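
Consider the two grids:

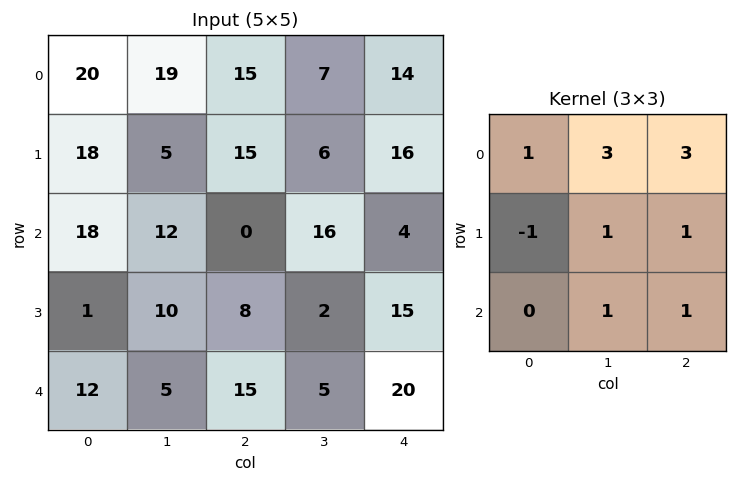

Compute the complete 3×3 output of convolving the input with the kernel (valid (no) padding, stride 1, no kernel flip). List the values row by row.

Output[0,0]: The receptive field on the input at this output position is [20 19 15 / 18 5 15 / 18 12 0]. Elementwise product with the kernel and sum: 20·1 + 19·3 + 15·3 + 18·-1 + 5·1 + 15·1 + 12·1 + 0·1.
Output[0,1]: The receptive field on the input at this output position is [19 15 7 / 5 15 6 / 12 0 16]. Elementwise product with the kernel and sum: 19·1 + 15·3 + 7·3 + 5·-1 + 15·1 + 6·1 + 0·1 + 16·1.

136 117 105
90 82 118
91 80 94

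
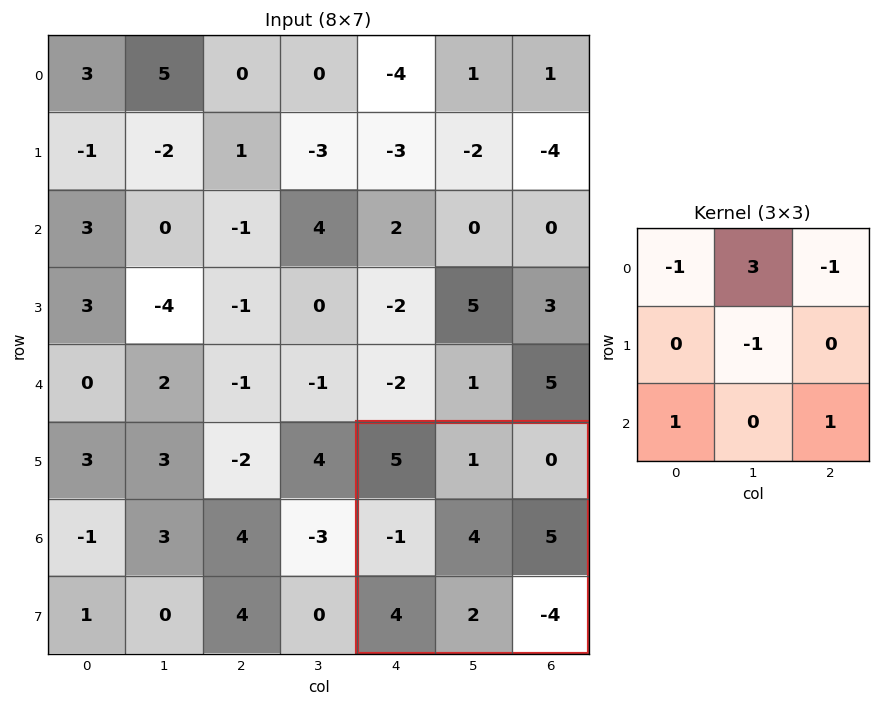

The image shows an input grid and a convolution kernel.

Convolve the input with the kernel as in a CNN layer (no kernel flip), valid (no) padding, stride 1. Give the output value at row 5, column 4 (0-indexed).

The receptive field on the input at this output position is [5 1 0 / -1 4 5 / 4 2 -4]. Elementwise product with the kernel and sum: 5·-1 + 1·3 + 0·-1 + 4·-1 + 4·1 + -4·1.

-6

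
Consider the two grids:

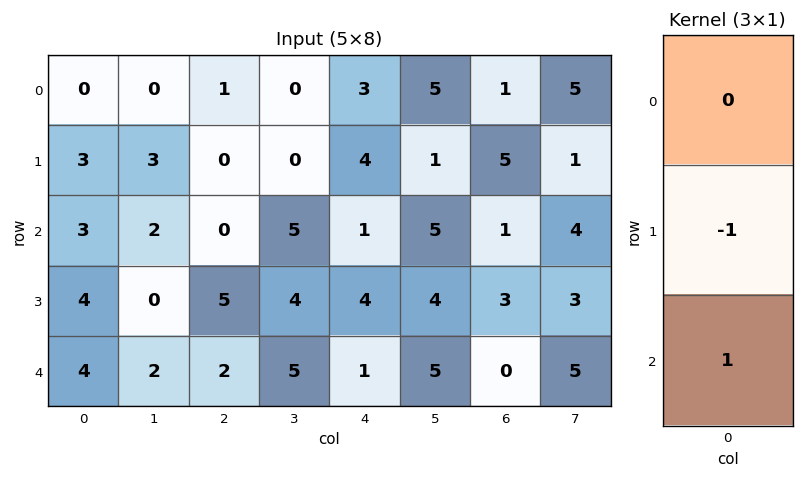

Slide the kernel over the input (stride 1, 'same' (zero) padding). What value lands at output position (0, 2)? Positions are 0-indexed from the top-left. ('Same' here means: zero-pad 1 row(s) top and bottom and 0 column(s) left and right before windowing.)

The receptive field on the zero-padded input at this output position is [0 / 1 / 0]. Elementwise product with the kernel and sum: 1·-1 + 0·1.

-1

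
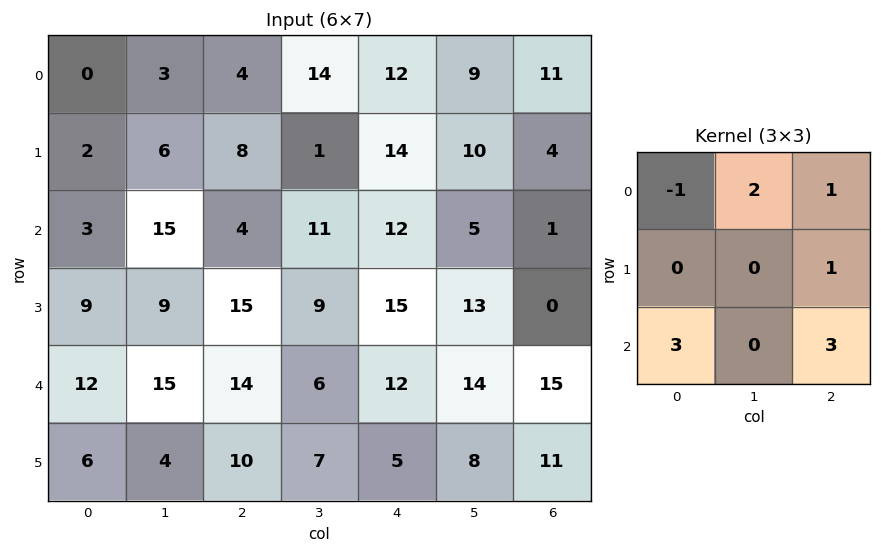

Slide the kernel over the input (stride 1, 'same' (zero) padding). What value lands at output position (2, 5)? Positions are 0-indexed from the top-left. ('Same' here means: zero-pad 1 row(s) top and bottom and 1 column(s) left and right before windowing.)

The receptive field on the zero-padded input at this output position is [14 10 4 / 12 5 1 / 15 13 0]. Elementwise product with the kernel and sum: 14·-1 + 10·2 + 4·1 + 1·1 + 15·3 + 0·3.

56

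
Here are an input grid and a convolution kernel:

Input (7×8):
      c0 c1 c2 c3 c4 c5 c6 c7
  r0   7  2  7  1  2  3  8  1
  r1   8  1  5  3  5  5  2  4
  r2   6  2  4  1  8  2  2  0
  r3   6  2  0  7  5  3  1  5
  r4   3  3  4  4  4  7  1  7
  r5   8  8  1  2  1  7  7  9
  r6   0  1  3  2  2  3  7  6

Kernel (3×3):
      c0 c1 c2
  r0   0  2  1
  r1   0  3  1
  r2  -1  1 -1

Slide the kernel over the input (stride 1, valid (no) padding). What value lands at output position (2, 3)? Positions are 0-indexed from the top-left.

The receptive field on the input at this output position is [1 8 2 / 7 5 3 / 4 4 7]. Elementwise product with the kernel and sum: 8·2 + 2·1 + 5·3 + 3·1 + 4·-1 + 4·1 + 7·-1.

29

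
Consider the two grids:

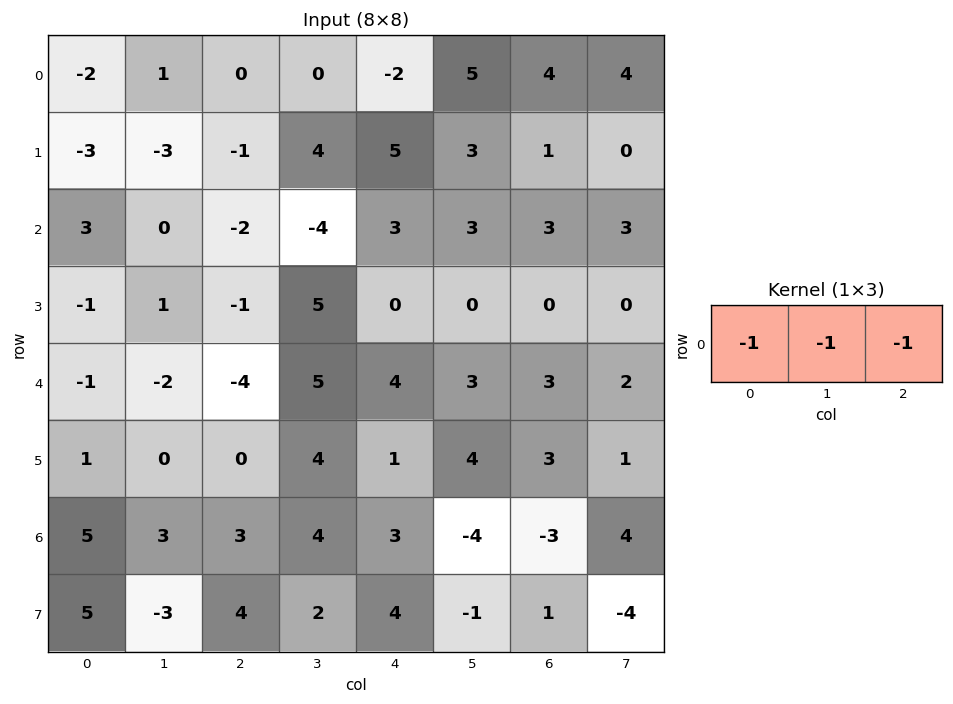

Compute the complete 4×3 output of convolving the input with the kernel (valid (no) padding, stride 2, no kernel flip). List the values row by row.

1 2 -7
-1 3 -9
7 -5 -10
-11 -10 4

Output[0,0]: The receptive field on the input at this output position is [-2 1 0]. Elementwise product with the kernel and sum: -2·-1 + 1·-1 + 0·-1.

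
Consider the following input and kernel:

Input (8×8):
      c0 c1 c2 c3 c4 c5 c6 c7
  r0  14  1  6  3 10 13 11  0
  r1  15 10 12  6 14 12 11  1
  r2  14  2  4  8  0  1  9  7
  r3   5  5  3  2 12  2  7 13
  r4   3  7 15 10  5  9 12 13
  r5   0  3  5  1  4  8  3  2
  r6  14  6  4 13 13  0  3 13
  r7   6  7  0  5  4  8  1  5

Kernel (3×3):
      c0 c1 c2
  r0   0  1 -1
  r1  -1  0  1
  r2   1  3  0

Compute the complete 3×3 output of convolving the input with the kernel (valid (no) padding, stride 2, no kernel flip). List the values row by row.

Output[0,0]: The receptive field on the input at this output position is [14 1 6 / 15 10 12 / 14 2 4]. Elementwise product with the kernel and sum: 1·1 + 6·-1 + 15·-1 + 12·1 + 14·1 + 2·3.

12 23 2
20 62 19
29 47 9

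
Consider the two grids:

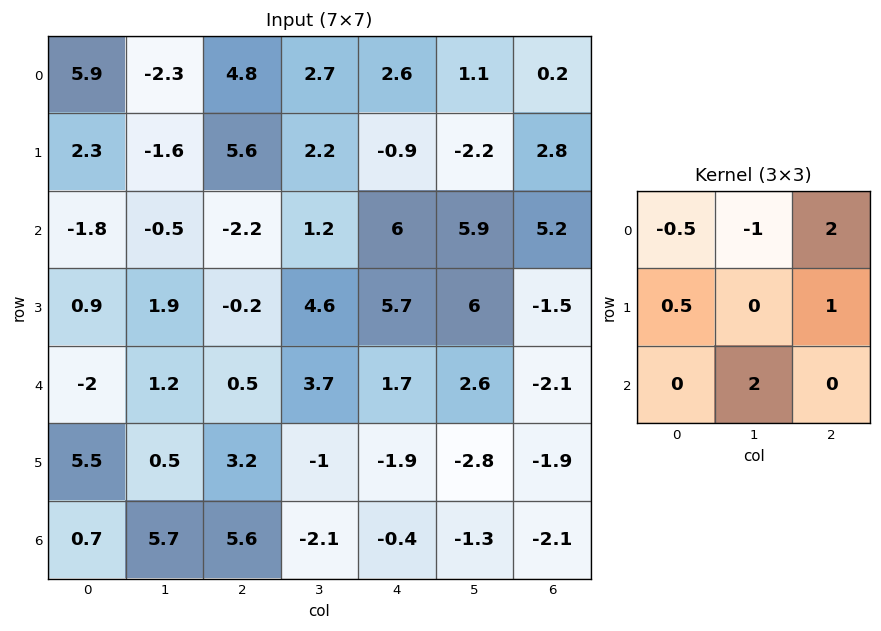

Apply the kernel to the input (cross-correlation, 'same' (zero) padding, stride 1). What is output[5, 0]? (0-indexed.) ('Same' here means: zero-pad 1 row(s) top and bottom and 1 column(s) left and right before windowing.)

The receptive field on the zero-padded input at this output position is [0 -2 1.2 / 0 5.5 0.5 / 0 0.7 5.7]. Elementwise product with the kernel and sum: 0·-0.5 + -2·-1 + 1.2·2 + 0·0.5 + 0.5·1 + 0.7·2.

6.3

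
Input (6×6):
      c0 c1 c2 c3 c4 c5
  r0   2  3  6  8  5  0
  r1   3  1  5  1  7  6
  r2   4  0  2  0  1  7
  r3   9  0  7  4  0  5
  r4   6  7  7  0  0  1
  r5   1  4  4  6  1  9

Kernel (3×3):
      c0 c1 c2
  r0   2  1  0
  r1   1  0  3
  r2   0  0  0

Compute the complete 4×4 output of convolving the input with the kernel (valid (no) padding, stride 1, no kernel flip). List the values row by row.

25 16 46 40
17 7 16 30
38 14 11 20
45 14 25 11

Output[0,0]: The receptive field on the input at this output position is [2 3 6 / 3 1 5 / 4 0 2]. Elementwise product with the kernel and sum: 2·2 + 3·1 + 3·1 + 5·3.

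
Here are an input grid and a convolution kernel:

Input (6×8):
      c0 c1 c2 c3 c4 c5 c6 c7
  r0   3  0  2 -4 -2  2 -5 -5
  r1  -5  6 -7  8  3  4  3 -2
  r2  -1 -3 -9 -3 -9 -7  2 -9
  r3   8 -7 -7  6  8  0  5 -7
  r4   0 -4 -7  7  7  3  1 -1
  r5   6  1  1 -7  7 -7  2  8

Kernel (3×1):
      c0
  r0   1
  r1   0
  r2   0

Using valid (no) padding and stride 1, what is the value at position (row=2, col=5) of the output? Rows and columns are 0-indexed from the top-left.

-7

The receptive field on the input at this output position is [-7 / 0 / 3]. Elementwise product with the kernel and sum: -7·1.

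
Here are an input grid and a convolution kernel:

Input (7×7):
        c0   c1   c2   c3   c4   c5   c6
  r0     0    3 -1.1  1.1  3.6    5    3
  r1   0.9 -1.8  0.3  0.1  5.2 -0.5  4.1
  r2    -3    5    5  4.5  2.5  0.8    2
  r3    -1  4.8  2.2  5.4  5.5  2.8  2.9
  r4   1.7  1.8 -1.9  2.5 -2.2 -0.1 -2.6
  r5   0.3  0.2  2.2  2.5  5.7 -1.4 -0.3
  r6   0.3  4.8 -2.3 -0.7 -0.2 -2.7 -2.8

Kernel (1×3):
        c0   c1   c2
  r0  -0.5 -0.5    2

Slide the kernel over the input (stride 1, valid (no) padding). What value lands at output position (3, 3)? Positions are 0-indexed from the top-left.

0.15

The receptive field on the input at this output position is [5.4 5.5 2.8]. Elementwise product with the kernel and sum: 5.4·-0.5 + 5.5·-0.5 + 2.8·2.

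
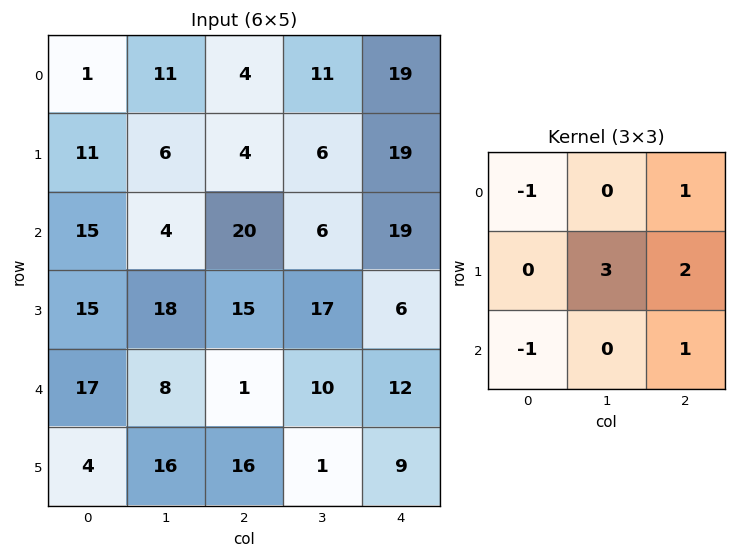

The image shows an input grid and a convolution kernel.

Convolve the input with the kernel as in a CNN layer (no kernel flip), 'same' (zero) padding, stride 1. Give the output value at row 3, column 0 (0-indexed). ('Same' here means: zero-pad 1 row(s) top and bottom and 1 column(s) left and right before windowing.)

The receptive field on the zero-padded input at this output position is [0 15 4 / 0 15 18 / 0 17 8]. Elementwise product with the kernel and sum: 0·-1 + 4·1 + 15·3 + 18·2 + 0·-1 + 8·1.

93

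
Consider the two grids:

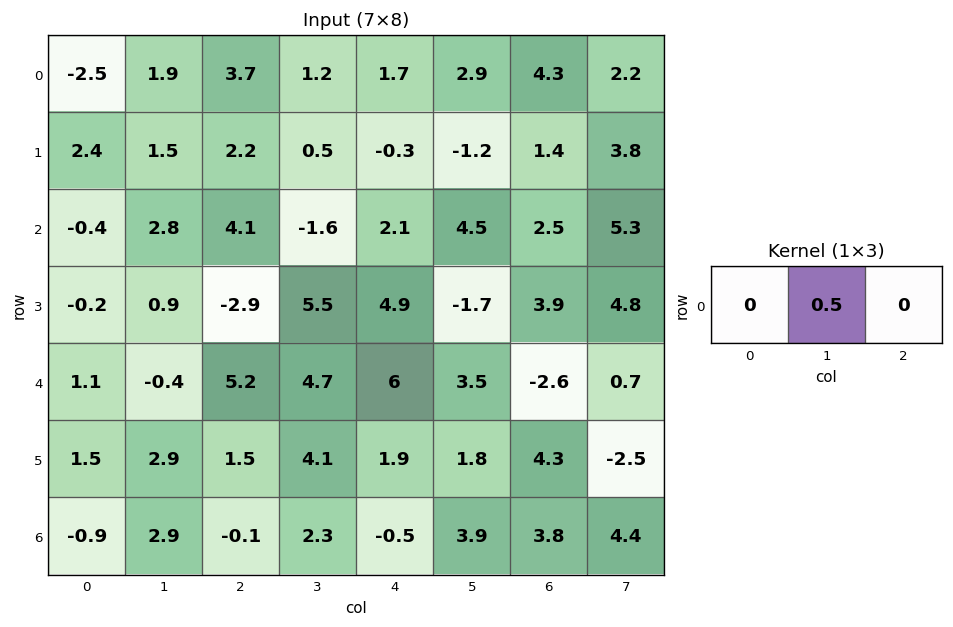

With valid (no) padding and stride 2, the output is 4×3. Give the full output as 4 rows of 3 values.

Output[0,0]: The receptive field on the input at this output position is [-2.5 1.9 3.7]. Elementwise product with the kernel and sum: 1.9·0.5.

0.95 0.6 1.45
1.4 -0.8 2.25
-0.2 2.35 1.75
1.45 1.15 1.95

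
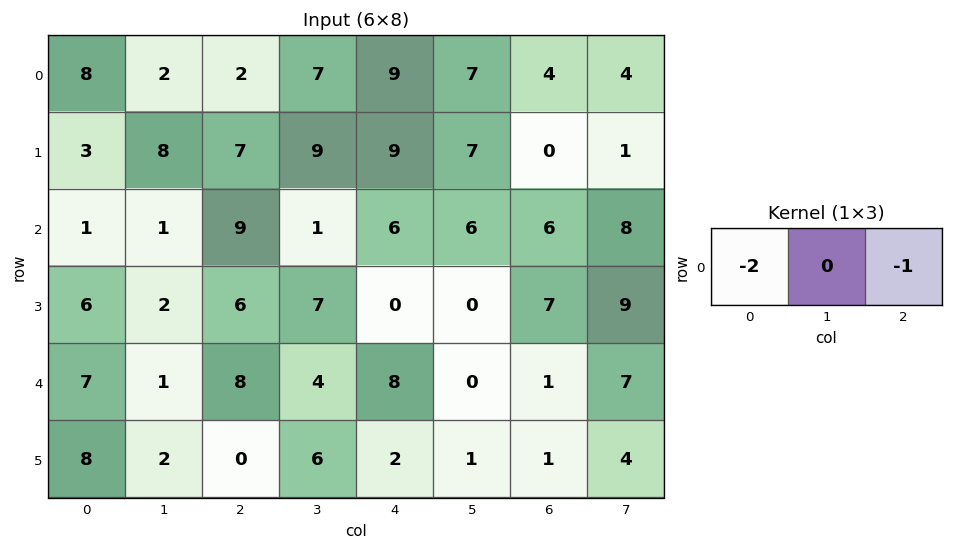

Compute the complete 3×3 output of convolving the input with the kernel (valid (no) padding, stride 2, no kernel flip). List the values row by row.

-18 -13 -22
-11 -24 -18
-22 -24 -17

Output[0,0]: The receptive field on the input at this output position is [8 2 2]. Elementwise product with the kernel and sum: 8·-2 + 2·-1.
Output[0,1]: The receptive field on the input at this output position is [2 7 9]. Elementwise product with the kernel and sum: 2·-2 + 9·-1.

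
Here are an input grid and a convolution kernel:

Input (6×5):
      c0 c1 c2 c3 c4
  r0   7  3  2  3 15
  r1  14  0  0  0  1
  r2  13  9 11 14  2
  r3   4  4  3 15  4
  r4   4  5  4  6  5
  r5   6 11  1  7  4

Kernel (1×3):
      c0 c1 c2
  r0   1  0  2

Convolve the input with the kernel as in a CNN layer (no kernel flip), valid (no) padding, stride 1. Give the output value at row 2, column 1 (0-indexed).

37

The receptive field on the input at this output position is [9 11 14]. Elementwise product with the kernel and sum: 9·1 + 14·2.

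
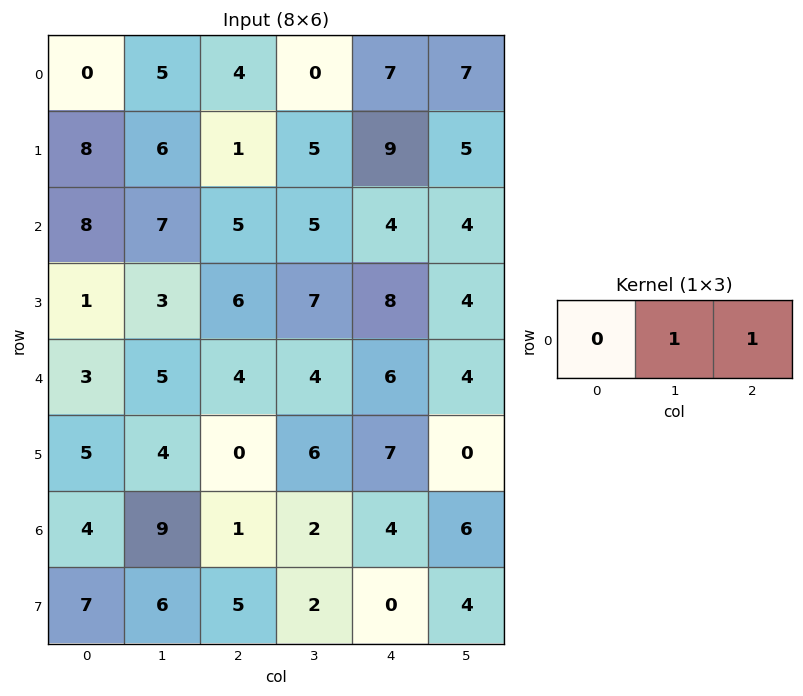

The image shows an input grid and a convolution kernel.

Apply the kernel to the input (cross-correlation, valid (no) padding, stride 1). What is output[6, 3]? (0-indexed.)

10

The receptive field on the input at this output position is [2 4 6]. Elementwise product with the kernel and sum: 4·1 + 6·1.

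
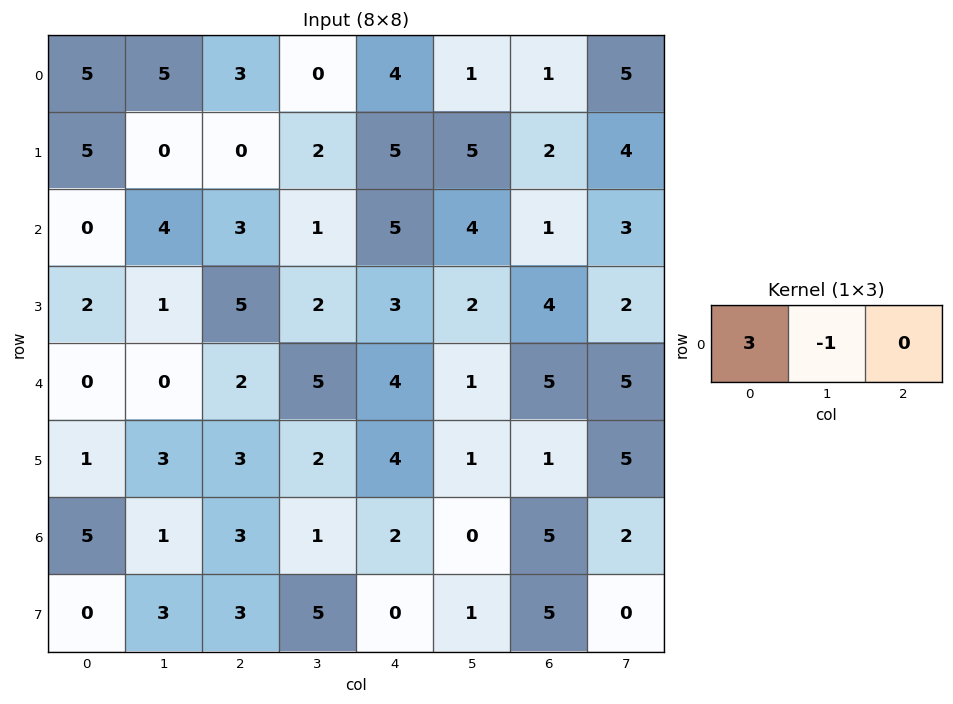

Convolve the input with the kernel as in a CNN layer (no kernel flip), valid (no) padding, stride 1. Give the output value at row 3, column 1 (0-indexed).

-2

The receptive field on the input at this output position is [1 5 2]. Elementwise product with the kernel and sum: 1·3 + 5·-1.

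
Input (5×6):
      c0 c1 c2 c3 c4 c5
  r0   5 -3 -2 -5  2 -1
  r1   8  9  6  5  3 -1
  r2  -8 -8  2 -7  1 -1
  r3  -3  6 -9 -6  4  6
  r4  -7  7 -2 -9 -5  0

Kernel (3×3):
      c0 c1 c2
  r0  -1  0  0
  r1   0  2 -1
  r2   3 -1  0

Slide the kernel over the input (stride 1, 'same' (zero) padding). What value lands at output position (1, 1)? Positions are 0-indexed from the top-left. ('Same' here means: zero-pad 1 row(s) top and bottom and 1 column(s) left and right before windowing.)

The receptive field on the zero-padded input at this output position is [5 -3 -2 / 8 9 6 / -8 -8 2]. Elementwise product with the kernel and sum: 5·-1 + 9·2 + 6·-1 + -8·3 + -8·-1.

-9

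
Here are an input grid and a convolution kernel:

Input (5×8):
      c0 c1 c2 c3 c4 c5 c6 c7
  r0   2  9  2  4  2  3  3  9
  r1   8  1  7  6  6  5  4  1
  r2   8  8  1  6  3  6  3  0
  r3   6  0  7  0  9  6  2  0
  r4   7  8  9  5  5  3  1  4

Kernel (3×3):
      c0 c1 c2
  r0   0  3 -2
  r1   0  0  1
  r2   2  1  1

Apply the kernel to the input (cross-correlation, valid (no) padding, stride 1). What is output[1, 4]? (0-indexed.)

The receptive field on the input at this output position is [6 5 4 / 3 6 3 / 9 6 2]. Elementwise product with the kernel and sum: 5·3 + 4·-2 + 3·1 + 9·2 + 6·1 + 2·1.

36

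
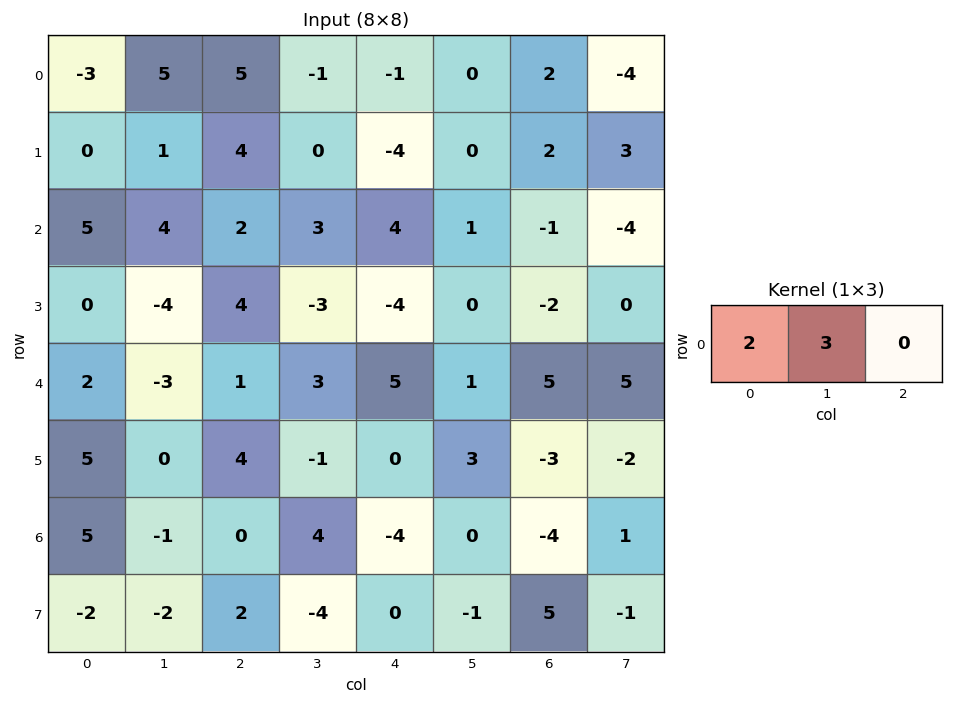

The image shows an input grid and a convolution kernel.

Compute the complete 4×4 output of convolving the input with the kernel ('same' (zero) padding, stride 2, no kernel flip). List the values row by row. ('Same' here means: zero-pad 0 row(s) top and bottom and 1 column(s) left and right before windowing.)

Output[0,0]: The receptive field on the zero-padded input at this output position is [0 -3 5]. Elementwise product with the kernel and sum: 0·2 + -3·3.

-9 25 -5 6
15 14 18 -1
6 -3 21 17
15 -2 -4 -12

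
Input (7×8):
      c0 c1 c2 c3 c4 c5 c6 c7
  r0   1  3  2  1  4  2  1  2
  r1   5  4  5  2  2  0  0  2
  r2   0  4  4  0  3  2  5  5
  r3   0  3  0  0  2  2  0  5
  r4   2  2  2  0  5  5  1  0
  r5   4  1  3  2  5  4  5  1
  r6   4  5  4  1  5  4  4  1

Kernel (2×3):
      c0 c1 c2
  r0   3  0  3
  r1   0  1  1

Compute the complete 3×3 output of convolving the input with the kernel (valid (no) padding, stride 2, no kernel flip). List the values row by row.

Output[0,0]: The receptive field on the input at this output position is [1 3 2 / 5 4 5]. Elementwise product with the kernel and sum: 1·3 + 2·3 + 4·1 + 5·1.
Output[0,1]: The receptive field on the input at this output position is [2 1 4 / 5 2 2]. Elementwise product with the kernel and sum: 2·3 + 4·3 + 2·1 + 2·1.

18 22 15
15 23 26
16 28 27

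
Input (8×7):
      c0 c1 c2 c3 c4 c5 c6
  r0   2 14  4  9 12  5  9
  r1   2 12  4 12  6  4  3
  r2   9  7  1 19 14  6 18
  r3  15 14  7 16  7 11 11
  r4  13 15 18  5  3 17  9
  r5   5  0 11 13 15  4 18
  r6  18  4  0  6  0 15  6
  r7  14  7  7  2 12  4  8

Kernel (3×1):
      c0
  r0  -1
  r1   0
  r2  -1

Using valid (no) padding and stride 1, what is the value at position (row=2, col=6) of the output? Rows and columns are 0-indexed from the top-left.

-27

The receptive field on the input at this output position is [18 / 11 / 9]. Elementwise product with the kernel and sum: 18·-1 + 9·-1.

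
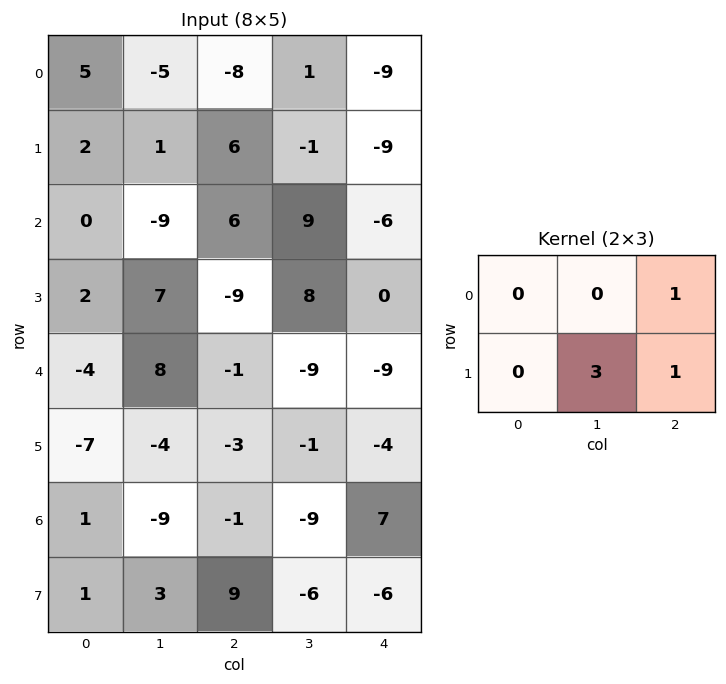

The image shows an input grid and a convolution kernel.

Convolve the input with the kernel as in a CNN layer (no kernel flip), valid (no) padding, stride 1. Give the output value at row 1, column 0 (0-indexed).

-15

The receptive field on the input at this output position is [2 1 6 / 0 -9 6]. Elementwise product with the kernel and sum: 6·1 + -9·3 + 6·1.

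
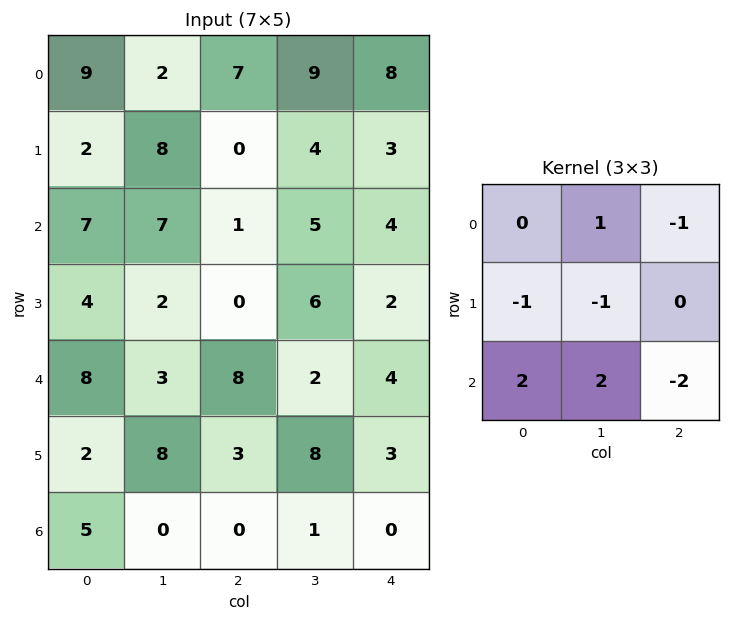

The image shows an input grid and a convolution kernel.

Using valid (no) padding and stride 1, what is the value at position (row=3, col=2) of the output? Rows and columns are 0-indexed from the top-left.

The receptive field on the input at this output position is [0 6 2 / 8 2 4 / 3 8 3]. Elementwise product with the kernel and sum: 6·1 + 2·-1 + 8·-1 + 2·-1 + 3·2 + 8·2 + 3·-2.

10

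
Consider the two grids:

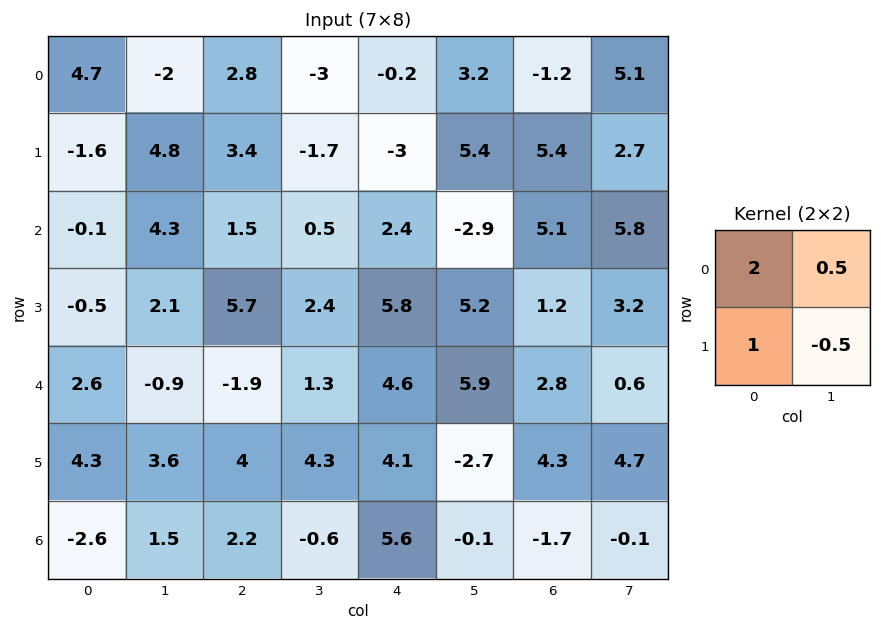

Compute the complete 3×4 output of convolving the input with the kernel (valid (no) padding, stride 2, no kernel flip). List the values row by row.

Output[0,0]: The receptive field on the input at this output position is [4.7 -2 / -1.6 4.8]. Elementwise product with the kernel and sum: 4.7·2 + -2·0.5 + -1.6·1 + 4.8·-0.5.
Output[0,1]: The receptive field on the input at this output position is [2.8 -3 / 3.4 -1.7]. Elementwise product with the kernel and sum: 2.8·2 + -3·0.5 + 3.4·1 + -1.7·-0.5.

4.4 8.35 -4.5 4.2
0.4 7.75 6.55 12.7
7.25 -1.3 17.6 7.85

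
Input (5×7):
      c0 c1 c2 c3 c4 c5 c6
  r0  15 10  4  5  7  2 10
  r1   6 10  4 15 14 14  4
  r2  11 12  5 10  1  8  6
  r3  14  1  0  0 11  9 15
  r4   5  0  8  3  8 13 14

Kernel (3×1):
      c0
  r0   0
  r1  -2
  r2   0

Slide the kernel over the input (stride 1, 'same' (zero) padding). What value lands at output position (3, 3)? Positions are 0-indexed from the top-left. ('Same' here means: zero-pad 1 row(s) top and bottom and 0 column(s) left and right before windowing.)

The receptive field on the zero-padded input at this output position is [10 / 0 / 3]. Elementwise product with the kernel and sum: 0·-2.

0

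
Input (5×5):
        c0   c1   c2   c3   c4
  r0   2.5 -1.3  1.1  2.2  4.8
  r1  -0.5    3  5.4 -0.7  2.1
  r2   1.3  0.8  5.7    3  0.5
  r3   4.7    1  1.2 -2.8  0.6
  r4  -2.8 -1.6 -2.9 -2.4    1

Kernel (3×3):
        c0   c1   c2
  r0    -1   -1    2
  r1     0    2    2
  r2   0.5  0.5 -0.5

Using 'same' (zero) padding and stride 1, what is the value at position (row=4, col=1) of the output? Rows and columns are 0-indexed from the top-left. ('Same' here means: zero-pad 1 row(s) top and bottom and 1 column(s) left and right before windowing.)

The receptive field on the zero-padded input at this output position is [4.7 1 1.2 / -2.8 -1.6 -2.9 / 0 0 0]. Elementwise product with the kernel and sum: 4.7·-1 + 1·-1 + 1.2·2 + -1.6·2 + -2.9·2 + 0·0.5 + 0·0.5 + 0·-0.5.

-12.3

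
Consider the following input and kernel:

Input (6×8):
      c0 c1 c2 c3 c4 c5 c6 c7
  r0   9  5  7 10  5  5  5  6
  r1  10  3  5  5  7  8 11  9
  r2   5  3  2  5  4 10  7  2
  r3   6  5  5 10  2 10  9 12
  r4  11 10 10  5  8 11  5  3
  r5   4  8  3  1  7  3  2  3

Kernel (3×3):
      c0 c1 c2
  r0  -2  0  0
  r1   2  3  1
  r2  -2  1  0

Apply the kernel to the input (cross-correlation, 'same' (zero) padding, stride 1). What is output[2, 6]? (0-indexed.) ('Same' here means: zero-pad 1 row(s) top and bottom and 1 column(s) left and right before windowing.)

16

The receptive field on the zero-padded input at this output position is [8 11 9 / 10 7 2 / 10 9 12]. Elementwise product with the kernel and sum: 8·-2 + 10·2 + 7·3 + 2·1 + 10·-2 + 9·1.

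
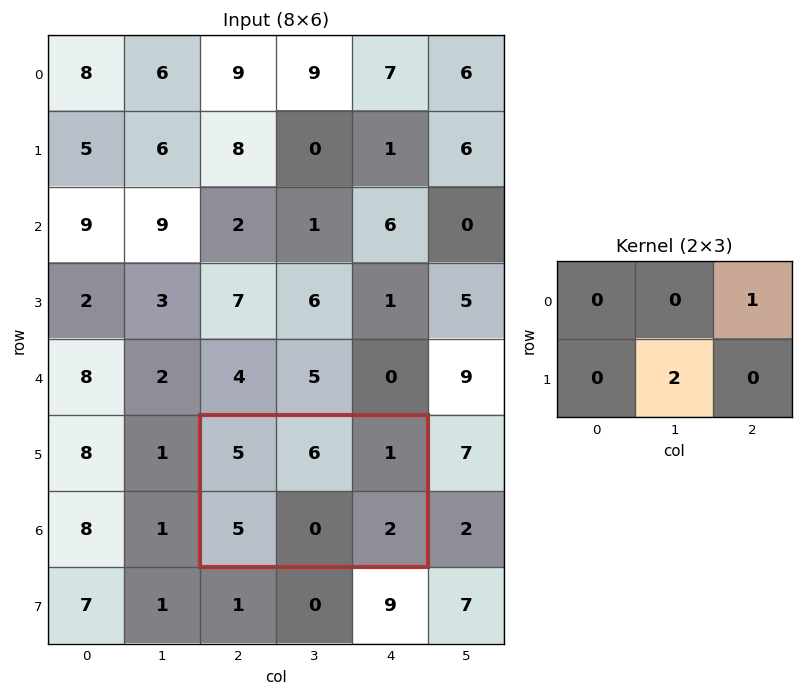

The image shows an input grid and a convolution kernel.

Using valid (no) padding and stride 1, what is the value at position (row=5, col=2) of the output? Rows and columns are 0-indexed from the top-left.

1

The receptive field on the input at this output position is [5 6 1 / 5 0 2]. Elementwise product with the kernel and sum: 1·1 + 0·2.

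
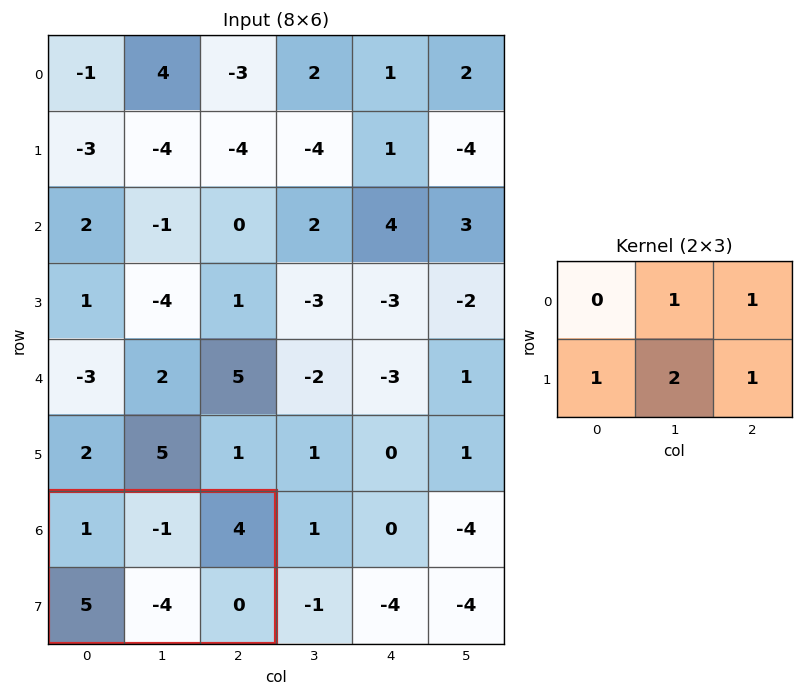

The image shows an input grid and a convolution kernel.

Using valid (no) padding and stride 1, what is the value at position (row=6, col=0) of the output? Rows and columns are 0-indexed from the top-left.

The receptive field on the input at this output position is [1 -1 4 / 5 -4 0]. Elementwise product with the kernel and sum: -1·1 + 4·1 + 5·1 + -4·2 + 0·1.

0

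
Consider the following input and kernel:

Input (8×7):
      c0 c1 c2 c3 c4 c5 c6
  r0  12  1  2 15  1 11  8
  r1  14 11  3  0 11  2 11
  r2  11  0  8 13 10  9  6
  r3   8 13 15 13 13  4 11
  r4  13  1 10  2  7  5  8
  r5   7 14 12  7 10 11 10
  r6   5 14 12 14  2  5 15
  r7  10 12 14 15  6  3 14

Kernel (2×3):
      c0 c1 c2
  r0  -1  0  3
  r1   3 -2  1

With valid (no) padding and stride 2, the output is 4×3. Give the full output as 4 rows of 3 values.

17 21 63
26 54 50
22 43 35
51 12 69

Output[0,0]: The receptive field on the input at this output position is [12 1 2 / 14 11 3]. Elementwise product with the kernel and sum: 12·-1 + 2·3 + 14·3 + 11·-2 + 3·1.
Output[0,1]: The receptive field on the input at this output position is [2 15 1 / 3 0 11]. Elementwise product with the kernel and sum: 2·-1 + 1·3 + 3·3 + 0·-2 + 11·1.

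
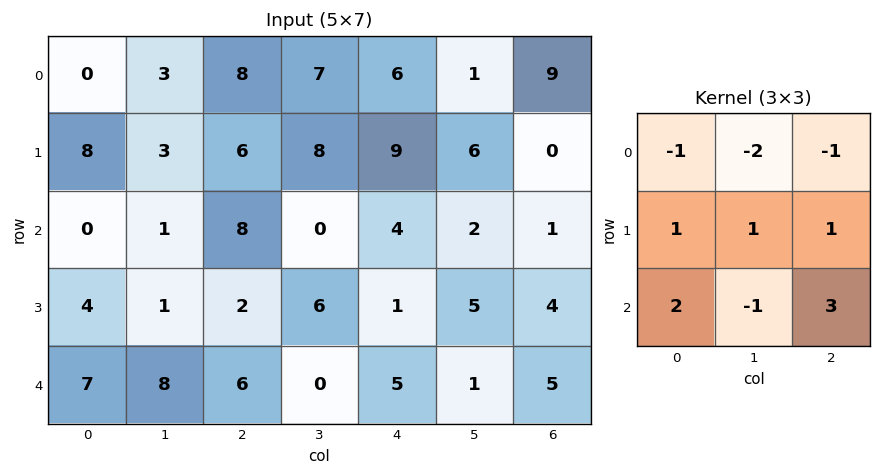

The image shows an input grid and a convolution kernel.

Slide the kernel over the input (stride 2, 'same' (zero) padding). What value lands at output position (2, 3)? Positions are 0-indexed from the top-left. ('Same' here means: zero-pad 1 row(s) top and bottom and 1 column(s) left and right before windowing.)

The receptive field on the zero-padded input at this output position is [5 4 0 / 1 5 0 / 0 0 0]. Elementwise product with the kernel and sum: 5·-1 + 4·-2 + 0·-1 + 1·1 + 5·1 + 0·1 + 0·2 + 0·-1 + 0·3.

-7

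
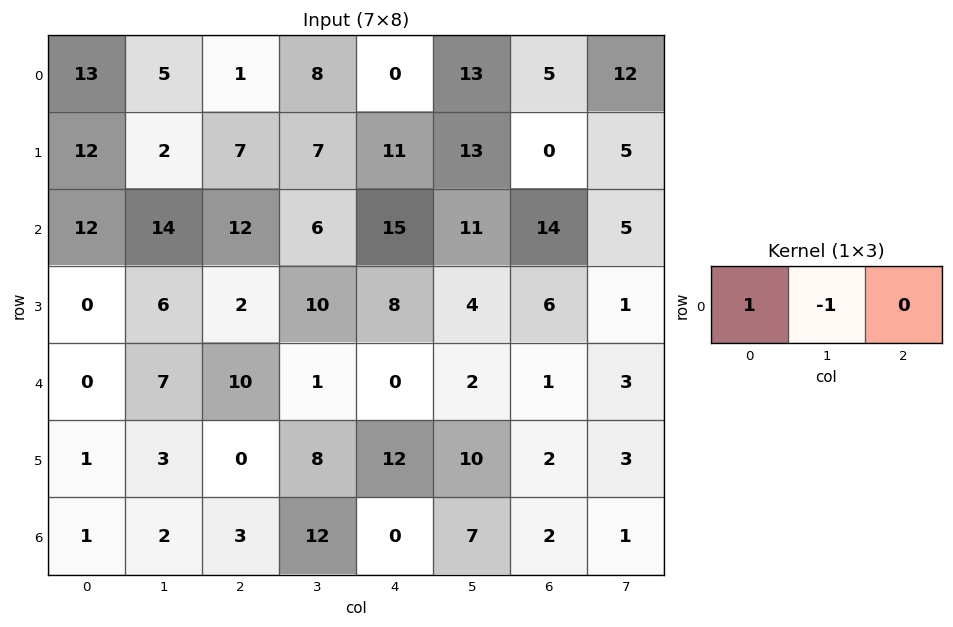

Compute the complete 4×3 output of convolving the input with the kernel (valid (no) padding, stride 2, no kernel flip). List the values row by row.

Output[0,0]: The receptive field on the input at this output position is [13 5 1]. Elementwise product with the kernel and sum: 13·1 + 5·-1.
Output[0,1]: The receptive field on the input at this output position is [1 8 0]. Elementwise product with the kernel and sum: 1·1 + 8·-1.

8 -7 -13
-2 6 4
-7 9 -2
-1 -9 -7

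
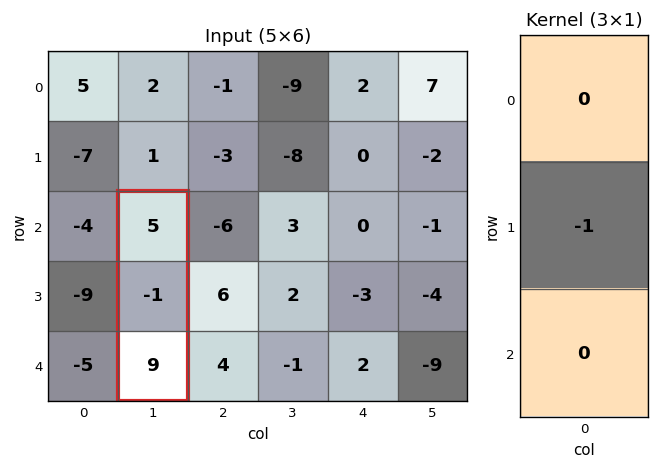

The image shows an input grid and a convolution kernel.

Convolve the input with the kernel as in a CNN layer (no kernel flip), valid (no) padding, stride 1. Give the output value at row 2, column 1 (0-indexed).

The receptive field on the input at this output position is [5 / -1 / 9]. Elementwise product with the kernel and sum: -1·-1.

1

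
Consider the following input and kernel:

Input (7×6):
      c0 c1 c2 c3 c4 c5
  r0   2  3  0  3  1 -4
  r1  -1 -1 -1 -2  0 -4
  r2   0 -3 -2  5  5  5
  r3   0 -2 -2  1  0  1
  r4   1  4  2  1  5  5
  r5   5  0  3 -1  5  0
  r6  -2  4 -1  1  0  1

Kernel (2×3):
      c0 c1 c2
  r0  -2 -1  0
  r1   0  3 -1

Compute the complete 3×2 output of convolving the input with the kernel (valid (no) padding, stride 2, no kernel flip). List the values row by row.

Output[0,0]: The receptive field on the input at this output position is [2 3 0 / -1 -1 -1]. Elementwise product with the kernel and sum: 2·-2 + 3·-1 + -1·3 + -1·-1.

-9 -9
-1 2
-9 -13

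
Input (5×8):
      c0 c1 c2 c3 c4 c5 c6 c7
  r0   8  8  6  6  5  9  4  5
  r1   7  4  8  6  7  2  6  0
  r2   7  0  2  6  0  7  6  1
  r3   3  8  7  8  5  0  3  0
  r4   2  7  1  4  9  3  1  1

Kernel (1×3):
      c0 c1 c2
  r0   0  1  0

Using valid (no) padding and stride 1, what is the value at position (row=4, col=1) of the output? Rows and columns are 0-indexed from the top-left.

The receptive field on the input at this output position is [7 1 4]. Elementwise product with the kernel and sum: 1·1.

1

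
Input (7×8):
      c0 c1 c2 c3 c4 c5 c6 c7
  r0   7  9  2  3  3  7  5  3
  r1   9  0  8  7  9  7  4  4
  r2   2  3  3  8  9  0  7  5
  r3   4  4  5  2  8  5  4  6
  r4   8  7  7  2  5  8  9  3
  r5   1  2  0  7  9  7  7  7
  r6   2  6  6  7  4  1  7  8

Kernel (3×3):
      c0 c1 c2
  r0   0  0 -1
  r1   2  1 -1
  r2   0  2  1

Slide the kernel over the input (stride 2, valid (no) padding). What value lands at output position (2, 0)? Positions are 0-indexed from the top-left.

15

The receptive field on the input at this output position is [8 7 7 / 1 2 0 / 2 6 6]. Elementwise product with the kernel and sum: 7·-1 + 1·2 + 2·1 + 0·-1 + 6·2 + 6·1.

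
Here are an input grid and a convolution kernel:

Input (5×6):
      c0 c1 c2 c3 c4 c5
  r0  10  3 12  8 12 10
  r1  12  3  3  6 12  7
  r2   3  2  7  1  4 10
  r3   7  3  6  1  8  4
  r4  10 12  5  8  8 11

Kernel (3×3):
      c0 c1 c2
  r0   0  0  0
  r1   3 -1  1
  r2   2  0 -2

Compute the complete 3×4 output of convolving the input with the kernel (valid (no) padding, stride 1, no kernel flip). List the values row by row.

28 14 21 -5
16 4 20 3
34 12 19 -7

Output[0,0]: The receptive field on the input at this output position is [10 3 12 / 12 3 3 / 3 2 7]. Elementwise product with the kernel and sum: 12·3 + 3·-1 + 3·1 + 3·2 + 7·-2.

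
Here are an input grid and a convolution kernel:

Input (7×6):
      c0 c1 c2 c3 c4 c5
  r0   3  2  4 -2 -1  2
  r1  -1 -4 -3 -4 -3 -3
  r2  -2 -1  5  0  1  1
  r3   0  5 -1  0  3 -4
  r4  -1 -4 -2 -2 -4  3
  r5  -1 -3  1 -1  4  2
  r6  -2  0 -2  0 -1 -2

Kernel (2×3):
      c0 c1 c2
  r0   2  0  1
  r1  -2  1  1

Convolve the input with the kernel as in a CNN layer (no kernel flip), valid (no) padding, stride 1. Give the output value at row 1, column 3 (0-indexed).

-9

The receptive field on the input at this output position is [-4 -3 -3 / 0 1 1]. Elementwise product with the kernel and sum: -4·2 + -3·1 + 0·-2 + 1·1 + 1·1.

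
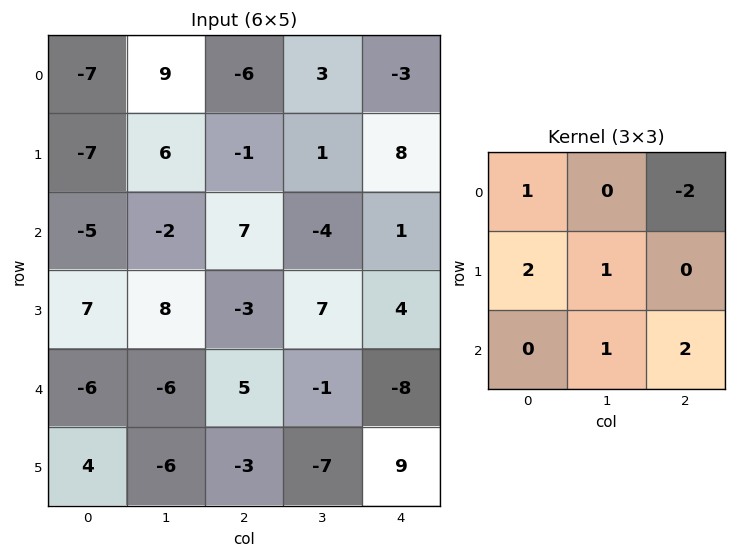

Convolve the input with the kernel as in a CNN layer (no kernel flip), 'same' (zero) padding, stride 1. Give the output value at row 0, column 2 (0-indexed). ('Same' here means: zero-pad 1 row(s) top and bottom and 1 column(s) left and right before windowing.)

The receptive field on the zero-padded input at this output position is [0 0 0 / 9 -6 3 / 6 -1 1]. Elementwise product with the kernel and sum: 0·1 + 0·-2 + 9·2 + -6·1 + -1·1 + 1·2.

13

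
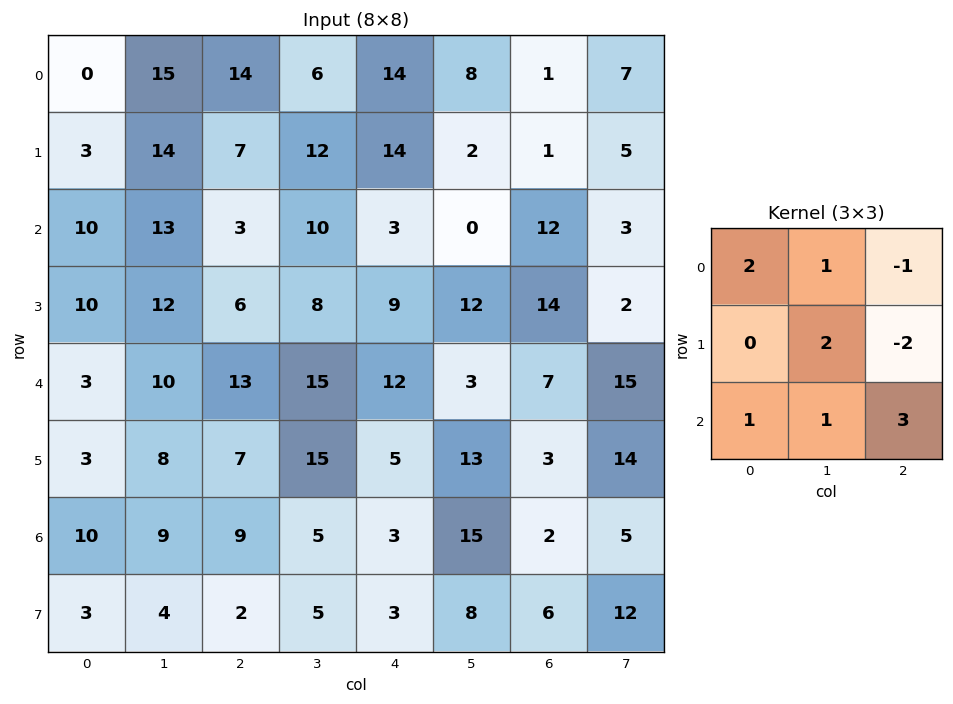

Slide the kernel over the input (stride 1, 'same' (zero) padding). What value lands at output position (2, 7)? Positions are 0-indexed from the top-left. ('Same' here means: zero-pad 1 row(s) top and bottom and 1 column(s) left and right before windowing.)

29

The receptive field on the zero-padded input at this output position is [1 5 0 / 12 3 0 / 14 2 0]. Elementwise product with the kernel and sum: 1·2 + 5·1 + 0·-1 + 3·2 + 0·-2 + 14·1 + 2·1 + 0·3.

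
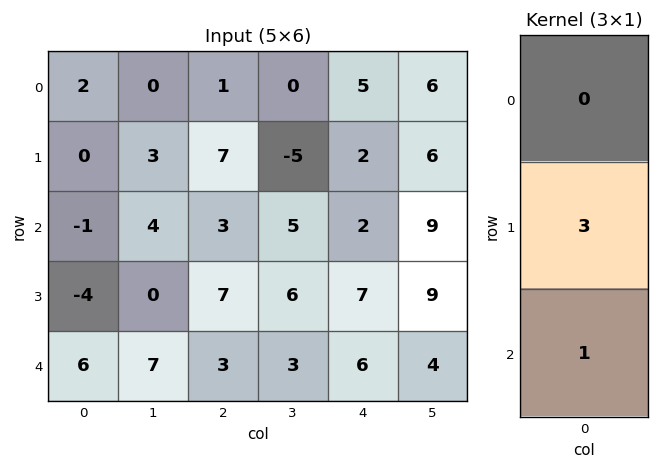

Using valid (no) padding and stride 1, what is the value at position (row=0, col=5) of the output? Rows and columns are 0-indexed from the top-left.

The receptive field on the input at this output position is [6 / 6 / 9]. Elementwise product with the kernel and sum: 6·3 + 9·1.

27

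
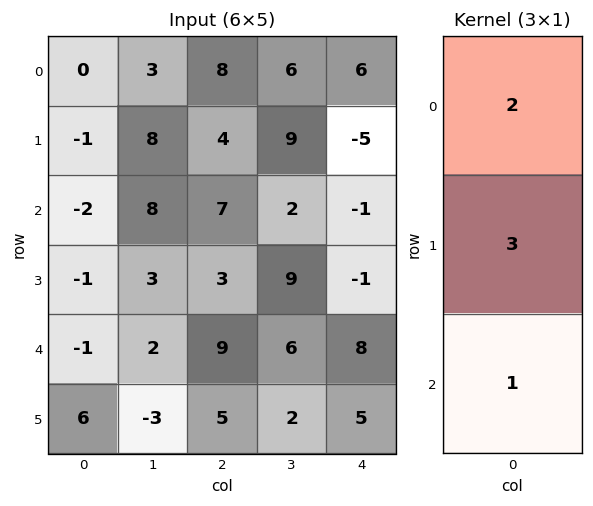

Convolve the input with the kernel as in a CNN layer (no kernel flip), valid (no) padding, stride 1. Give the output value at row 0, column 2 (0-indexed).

The receptive field on the input at this output position is [8 / 4 / 7]. Elementwise product with the kernel and sum: 8·2 + 4·3 + 7·1.

35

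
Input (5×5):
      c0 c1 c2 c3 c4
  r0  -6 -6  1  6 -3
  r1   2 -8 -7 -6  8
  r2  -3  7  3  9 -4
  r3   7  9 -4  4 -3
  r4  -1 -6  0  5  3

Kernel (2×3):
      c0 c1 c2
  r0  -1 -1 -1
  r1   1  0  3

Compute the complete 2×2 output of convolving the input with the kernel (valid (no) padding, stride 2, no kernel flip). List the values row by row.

Output[0,0]: The receptive field on the input at this output position is [-6 -6 1 / 2 -8 -7]. Elementwise product with the kernel and sum: -6·-1 + -6·-1 + 1·-1 + 2·1 + -7·3.

-8 13
-12 -21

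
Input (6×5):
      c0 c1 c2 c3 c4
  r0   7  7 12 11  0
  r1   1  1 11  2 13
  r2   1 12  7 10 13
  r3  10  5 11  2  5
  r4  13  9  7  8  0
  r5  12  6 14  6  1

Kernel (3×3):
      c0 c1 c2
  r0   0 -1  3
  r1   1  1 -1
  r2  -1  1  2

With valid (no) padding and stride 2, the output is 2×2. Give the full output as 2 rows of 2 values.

Output[0,0]: The receptive field on the input at this output position is [7 7 12 / 1 1 11 / 1 12 7]. Elementwise product with the kernel and sum: 7·-1 + 12·3 + 1·1 + 1·1 + 11·-1 + 1·-1 + 12·1 + 7·2.
Output[0,1]: The receptive field on the input at this output position is [12 11 0 / 11 2 13 / 7 10 13]. Elementwise product with the kernel and sum: 11·-1 + 0·3 + 11·1 + 2·1 + 13·-1 + 7·-1 + 10·1 + 13·2.

45 18
23 38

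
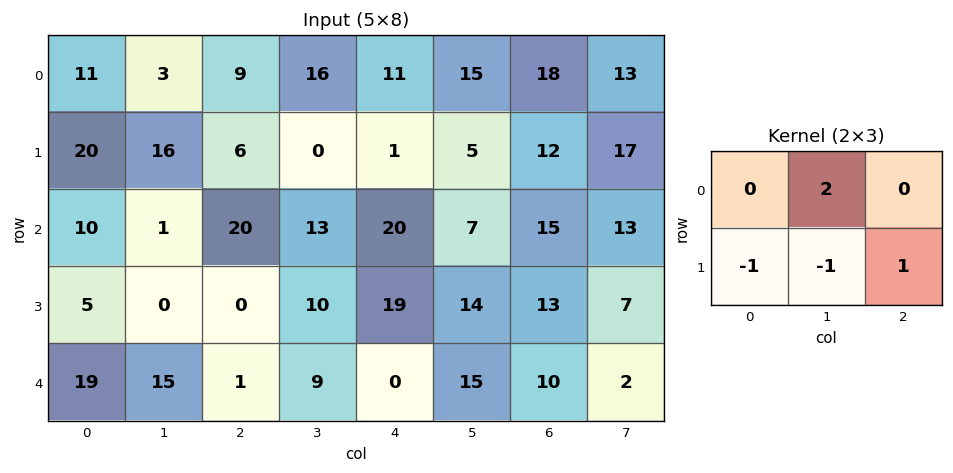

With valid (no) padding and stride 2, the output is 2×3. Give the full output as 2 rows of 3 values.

-24 27 36
-3 35 -6

Output[0,0]: The receptive field on the input at this output position is [11 3 9 / 20 16 6]. Elementwise product with the kernel and sum: 3·2 + 20·-1 + 16·-1 + 6·1.
Output[0,1]: The receptive field on the input at this output position is [9 16 11 / 6 0 1]. Elementwise product with the kernel and sum: 16·2 + 6·-1 + 0·-1 + 1·1.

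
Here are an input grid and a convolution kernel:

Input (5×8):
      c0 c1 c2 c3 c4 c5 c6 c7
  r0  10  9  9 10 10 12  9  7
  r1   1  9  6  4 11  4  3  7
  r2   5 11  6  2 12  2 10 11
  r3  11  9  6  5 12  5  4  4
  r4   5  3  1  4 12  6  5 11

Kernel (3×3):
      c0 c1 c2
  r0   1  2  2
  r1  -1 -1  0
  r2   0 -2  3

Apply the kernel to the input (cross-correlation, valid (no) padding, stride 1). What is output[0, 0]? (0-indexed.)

32

The receptive field on the input at this output position is [10 9 9 / 1 9 6 / 5 11 6]. Elementwise product with the kernel and sum: 10·1 + 9·2 + 9·2 + 1·-1 + 9·-1 + 11·-2 + 6·3.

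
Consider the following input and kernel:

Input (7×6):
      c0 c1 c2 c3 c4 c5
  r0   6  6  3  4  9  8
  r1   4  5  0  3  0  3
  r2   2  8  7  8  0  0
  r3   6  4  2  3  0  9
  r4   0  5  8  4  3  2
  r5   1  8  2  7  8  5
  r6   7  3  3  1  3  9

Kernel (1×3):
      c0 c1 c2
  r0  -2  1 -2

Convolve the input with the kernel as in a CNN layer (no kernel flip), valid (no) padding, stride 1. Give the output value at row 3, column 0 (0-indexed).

-12

The receptive field on the input at this output position is [6 4 2]. Elementwise product with the kernel and sum: 6·-2 + 4·1 + 2·-2.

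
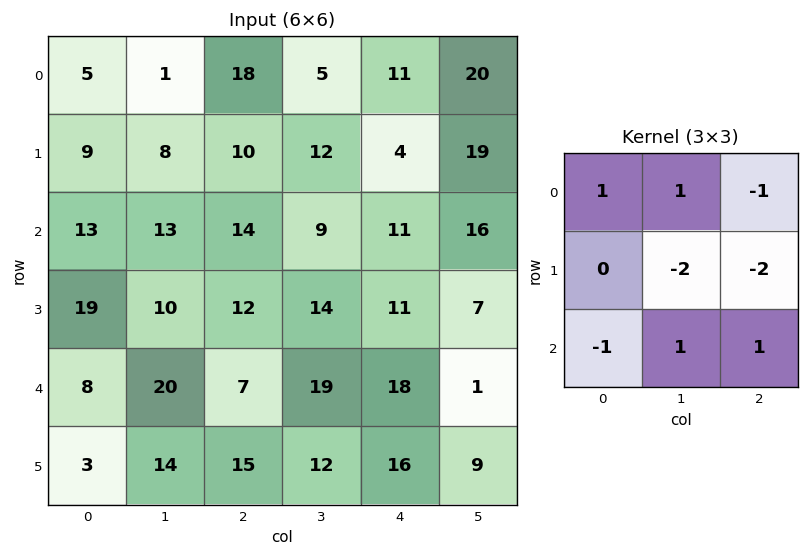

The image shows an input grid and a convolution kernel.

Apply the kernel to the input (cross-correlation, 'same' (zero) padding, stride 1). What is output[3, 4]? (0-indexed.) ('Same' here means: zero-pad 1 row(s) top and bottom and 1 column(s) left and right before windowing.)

-32

The receptive field on the zero-padded input at this output position is [9 11 16 / 14 11 7 / 19 18 1]. Elementwise product with the kernel and sum: 9·1 + 11·1 + 16·-1 + 11·-2 + 7·-2 + 19·-1 + 18·1 + 1·1.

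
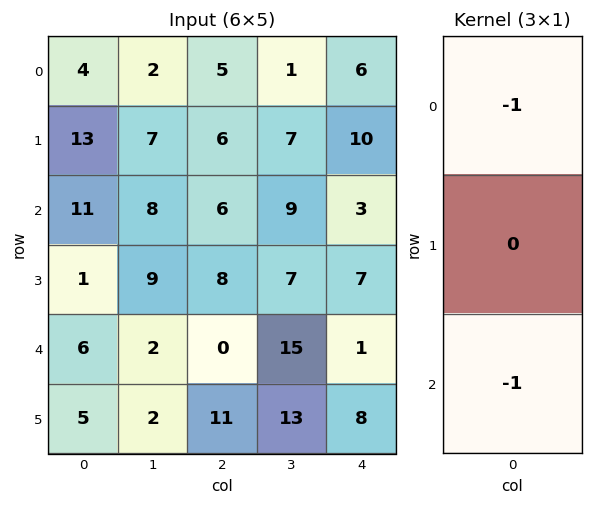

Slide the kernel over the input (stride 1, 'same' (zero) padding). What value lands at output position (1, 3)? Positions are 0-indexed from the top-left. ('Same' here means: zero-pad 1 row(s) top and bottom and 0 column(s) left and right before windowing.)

-10

The receptive field on the zero-padded input at this output position is [1 / 7 / 9]. Elementwise product with the kernel and sum: 1·-1 + 9·-1.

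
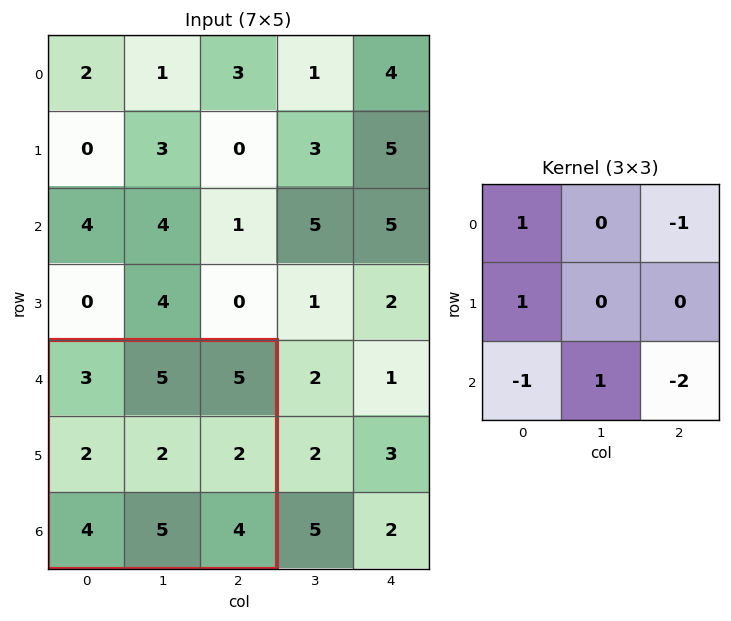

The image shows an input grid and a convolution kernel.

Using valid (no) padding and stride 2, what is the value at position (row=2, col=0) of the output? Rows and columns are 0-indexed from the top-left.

The receptive field on the input at this output position is [3 5 5 / 2 2 2 / 4 5 4]. Elementwise product with the kernel and sum: 3·1 + 5·-1 + 2·1 + 4·-1 + 5·1 + 4·-2.

-7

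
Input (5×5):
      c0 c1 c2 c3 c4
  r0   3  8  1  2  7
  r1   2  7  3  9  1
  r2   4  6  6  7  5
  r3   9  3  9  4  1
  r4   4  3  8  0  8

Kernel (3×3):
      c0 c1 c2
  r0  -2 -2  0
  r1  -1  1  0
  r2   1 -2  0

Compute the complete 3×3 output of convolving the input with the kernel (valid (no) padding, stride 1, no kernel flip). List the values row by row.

Output[0,0]: The receptive field on the input at this output position is [3 8 1 / 2 7 3 / 4 6 6]. Elementwise product with the kernel and sum: 3·-2 + 8·-2 + 2·-1 + 7·1 + 4·1 + 6·-2.
Output[0,1]: The receptive field on the input at this output position is [8 1 2 / 7 3 9 / 6 6 7]. Elementwise product with the kernel and sum: 8·-2 + 1·-2 + 7·-1 + 3·1 + 6·1 + 6·-2.

-25 -28 -8
-13 -35 -22
-28 -31 -23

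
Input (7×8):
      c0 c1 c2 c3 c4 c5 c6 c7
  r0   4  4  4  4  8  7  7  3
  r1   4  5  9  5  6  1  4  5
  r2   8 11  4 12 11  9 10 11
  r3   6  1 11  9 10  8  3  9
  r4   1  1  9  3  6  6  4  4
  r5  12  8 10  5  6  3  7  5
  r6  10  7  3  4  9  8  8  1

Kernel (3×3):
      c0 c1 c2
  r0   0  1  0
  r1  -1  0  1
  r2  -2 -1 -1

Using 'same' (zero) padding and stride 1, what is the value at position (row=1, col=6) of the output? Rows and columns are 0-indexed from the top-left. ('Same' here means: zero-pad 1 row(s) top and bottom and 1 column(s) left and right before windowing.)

The receptive field on the zero-padded input at this output position is [7 7 3 / 1 4 5 / 9 10 11]. Elementwise product with the kernel and sum: 7·1 + 1·-1 + 5·1 + 9·-2 + 10·-1 + 11·-1.

-28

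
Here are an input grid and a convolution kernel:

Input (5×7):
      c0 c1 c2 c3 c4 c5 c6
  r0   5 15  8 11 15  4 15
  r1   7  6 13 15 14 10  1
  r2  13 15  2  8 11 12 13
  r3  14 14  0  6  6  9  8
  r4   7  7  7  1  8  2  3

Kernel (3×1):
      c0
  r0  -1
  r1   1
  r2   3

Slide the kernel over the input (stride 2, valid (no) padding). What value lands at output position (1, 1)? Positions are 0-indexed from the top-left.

The receptive field on the input at this output position is [2 / 0 / 7]. Elementwise product with the kernel and sum: 2·-1 + 0·1 + 7·3.

19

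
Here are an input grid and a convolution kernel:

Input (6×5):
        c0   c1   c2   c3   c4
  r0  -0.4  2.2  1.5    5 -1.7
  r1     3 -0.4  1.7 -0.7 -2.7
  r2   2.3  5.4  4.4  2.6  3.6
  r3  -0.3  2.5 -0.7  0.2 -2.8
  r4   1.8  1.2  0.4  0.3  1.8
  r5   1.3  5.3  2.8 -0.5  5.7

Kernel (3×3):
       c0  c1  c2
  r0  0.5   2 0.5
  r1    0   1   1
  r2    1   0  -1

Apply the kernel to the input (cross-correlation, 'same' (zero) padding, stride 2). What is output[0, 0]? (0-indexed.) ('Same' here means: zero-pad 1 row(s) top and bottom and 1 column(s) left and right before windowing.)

The receptive field on the zero-padded input at this output position is [0 0 0 / 0 -0.4 2.2 / 0 3 -0.4]. Elementwise product with the kernel and sum: 0·0.5 + 0·2 + 0·0.5 + -0.4·1 + 2.2·1 + 0·1 + -0.4·-1.

2.2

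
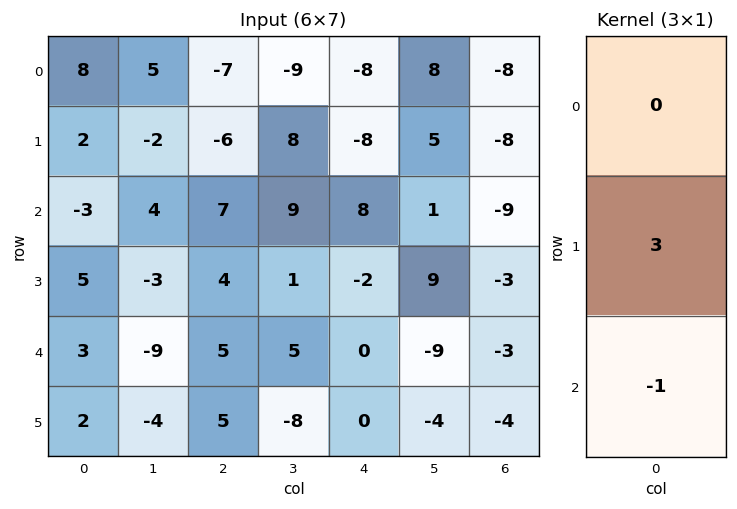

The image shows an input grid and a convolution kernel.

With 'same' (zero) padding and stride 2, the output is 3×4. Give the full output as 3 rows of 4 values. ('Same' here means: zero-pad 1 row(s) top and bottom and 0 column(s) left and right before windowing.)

22 -15 -16 -16
-14 17 26 -24
7 10 0 -5

Output[0,0]: The receptive field on the zero-padded input at this output position is [0 / 8 / 2]. Elementwise product with the kernel and sum: 8·3 + 2·-1.
Output[0,1]: The receptive field on the zero-padded input at this output position is [0 / -7 / -6]. Elementwise product with the kernel and sum: -7·3 + -6·-1.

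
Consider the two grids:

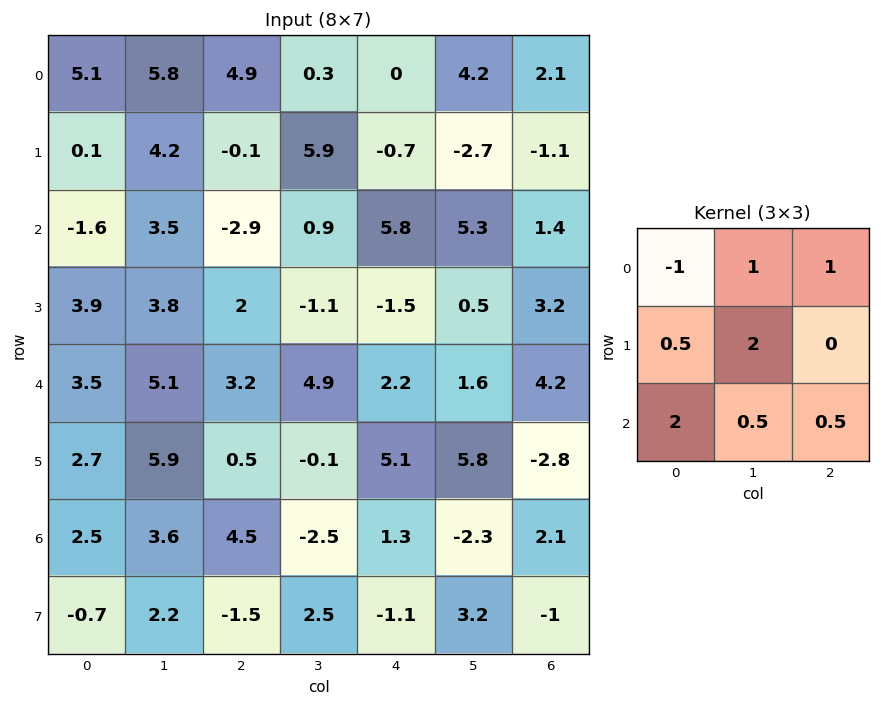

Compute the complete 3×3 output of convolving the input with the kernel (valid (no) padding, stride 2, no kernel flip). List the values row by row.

Output[0,0]: The receptive field on the input at this output position is [5.1 5.8 4.9 / 0.1 4.2 -0.1 / -1.6 3.5 -2.9]. Elementwise product with the kernel and sum: 5.1·-1 + 5.8·1 + 4.9·1 + 0.1·0.5 + 4.2·2 + -1.6·2 + 3.5·0.5 + -2.9·0.5.

11.15 4.7 15.5
22.9 18.35 8.45
27 12.35 20.25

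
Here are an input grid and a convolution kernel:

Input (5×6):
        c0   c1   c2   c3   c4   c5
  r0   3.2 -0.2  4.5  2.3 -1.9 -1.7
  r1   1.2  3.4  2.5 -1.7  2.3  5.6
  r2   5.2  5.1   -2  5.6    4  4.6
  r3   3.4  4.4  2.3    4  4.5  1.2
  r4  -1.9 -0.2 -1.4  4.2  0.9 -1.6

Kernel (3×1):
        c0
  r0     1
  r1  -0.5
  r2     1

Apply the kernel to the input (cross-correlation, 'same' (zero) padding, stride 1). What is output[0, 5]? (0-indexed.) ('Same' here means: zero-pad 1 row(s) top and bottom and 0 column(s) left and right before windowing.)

6.45

The receptive field on the zero-padded input at this output position is [0 / -1.7 / 5.6]. Elementwise product with the kernel and sum: 0·1 + -1.7·-0.5 + 5.6·1.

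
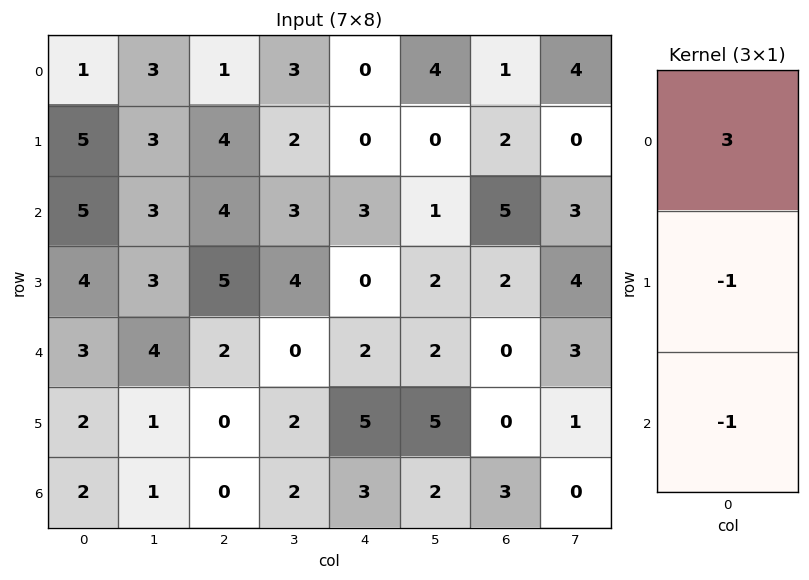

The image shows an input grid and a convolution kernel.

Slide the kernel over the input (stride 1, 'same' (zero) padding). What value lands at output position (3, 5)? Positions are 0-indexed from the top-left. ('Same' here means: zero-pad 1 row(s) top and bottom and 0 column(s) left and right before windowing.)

The receptive field on the zero-padded input at this output position is [1 / 2 / 2]. Elementwise product with the kernel and sum: 1·3 + 2·-1 + 2·-1.

-1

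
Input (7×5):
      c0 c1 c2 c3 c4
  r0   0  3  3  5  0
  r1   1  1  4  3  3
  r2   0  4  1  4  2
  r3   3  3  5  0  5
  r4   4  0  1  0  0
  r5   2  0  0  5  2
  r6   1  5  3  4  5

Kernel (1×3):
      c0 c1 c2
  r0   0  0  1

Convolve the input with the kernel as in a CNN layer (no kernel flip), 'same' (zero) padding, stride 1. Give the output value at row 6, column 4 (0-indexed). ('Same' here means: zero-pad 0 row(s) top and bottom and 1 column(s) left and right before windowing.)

0

The receptive field on the zero-padded input at this output position is [4 5 0]. Elementwise product with the kernel and sum: 0·1.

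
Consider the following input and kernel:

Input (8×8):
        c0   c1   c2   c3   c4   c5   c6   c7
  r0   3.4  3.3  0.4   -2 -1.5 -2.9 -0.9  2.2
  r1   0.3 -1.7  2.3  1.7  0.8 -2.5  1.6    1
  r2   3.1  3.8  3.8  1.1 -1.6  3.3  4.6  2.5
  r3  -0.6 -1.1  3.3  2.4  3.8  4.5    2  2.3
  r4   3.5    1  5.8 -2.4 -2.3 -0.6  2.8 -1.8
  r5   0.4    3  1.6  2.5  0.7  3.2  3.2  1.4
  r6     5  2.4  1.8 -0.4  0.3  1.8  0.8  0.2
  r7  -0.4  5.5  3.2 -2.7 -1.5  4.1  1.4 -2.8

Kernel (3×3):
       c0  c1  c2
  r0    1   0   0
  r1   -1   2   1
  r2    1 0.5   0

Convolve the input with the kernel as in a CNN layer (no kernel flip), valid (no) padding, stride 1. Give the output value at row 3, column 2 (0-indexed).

-6.75

The receptive field on the input at this output position is [3.3 2.4 3.8 / 5.8 -2.4 -2.3 / 1.6 2.5 0.7]. Elementwise product with the kernel and sum: 3.3·1 + 5.8·-1 + -2.4·2 + -2.3·1 + 1.6·1 + 2.5·0.5.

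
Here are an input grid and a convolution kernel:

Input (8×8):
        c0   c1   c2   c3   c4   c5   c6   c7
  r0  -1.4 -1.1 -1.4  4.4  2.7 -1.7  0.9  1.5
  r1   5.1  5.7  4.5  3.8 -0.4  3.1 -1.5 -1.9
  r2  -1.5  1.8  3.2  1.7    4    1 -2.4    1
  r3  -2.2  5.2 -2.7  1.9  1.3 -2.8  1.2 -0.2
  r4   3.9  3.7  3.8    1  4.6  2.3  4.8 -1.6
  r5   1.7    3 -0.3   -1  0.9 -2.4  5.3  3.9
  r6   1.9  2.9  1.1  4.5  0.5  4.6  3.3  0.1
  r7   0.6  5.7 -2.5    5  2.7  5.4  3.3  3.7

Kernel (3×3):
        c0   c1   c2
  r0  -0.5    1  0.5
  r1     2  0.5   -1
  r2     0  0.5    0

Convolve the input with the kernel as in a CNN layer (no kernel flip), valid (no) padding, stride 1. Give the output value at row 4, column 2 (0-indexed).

The receptive field on the input at this output position is [3.8 1 4.6 / -0.3 -1 0.9 / 1.1 4.5 0.5]. Elementwise product with the kernel and sum: 3.8·-0.5 + 1·1 + 4.6·0.5 + -0.3·2 + -1·0.5 + 0.9·-1 + 4.5·0.5.

1.65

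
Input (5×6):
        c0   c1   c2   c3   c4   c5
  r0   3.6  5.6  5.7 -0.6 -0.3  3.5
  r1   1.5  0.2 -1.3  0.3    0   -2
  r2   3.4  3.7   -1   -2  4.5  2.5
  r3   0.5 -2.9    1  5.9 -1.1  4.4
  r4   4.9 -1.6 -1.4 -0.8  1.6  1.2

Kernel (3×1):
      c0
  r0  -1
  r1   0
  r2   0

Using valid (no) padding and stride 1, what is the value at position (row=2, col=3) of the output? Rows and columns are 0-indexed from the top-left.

The receptive field on the input at this output position is [-2 / 5.9 / -0.8]. Elementwise product with the kernel and sum: -2·-1.

2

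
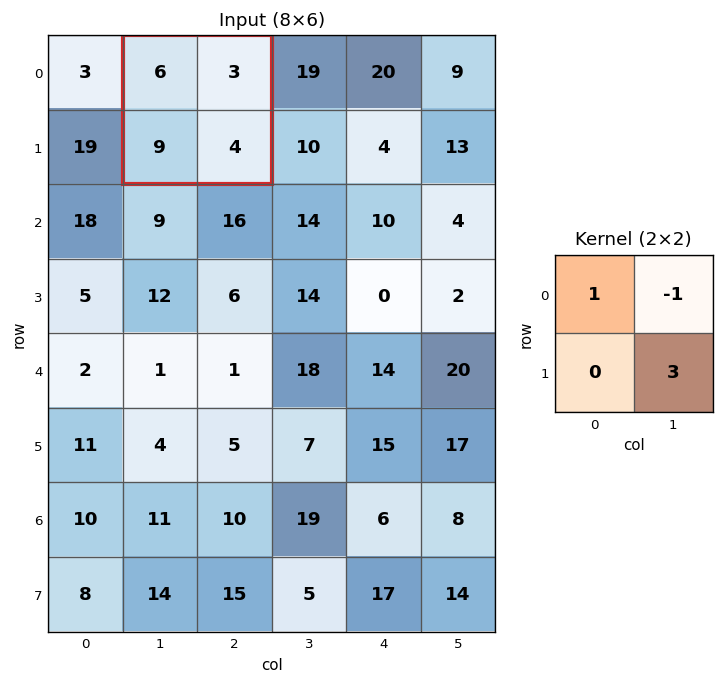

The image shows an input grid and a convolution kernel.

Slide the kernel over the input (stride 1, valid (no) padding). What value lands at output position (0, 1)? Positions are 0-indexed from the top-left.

The receptive field on the input at this output position is [6 3 / 9 4]. Elementwise product with the kernel and sum: 6·1 + 3·-1 + 4·3.

15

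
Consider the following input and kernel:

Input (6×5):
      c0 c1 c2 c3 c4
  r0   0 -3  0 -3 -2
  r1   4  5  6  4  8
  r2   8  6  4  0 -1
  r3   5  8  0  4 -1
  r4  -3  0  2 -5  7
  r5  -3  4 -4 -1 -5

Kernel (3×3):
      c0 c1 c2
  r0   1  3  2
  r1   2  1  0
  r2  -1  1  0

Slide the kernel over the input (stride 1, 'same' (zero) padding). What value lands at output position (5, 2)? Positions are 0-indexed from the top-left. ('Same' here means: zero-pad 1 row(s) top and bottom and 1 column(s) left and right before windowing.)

The receptive field on the zero-padded input at this output position is [0 2 -5 / 4 -4 -1 / 0 0 0]. Elementwise product with the kernel and sum: 0·1 + 2·3 + -5·2 + 4·2 + -4·1 + 0·-1 + 0·1.

0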